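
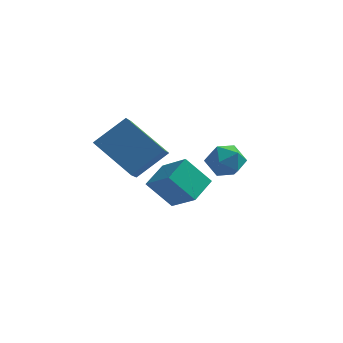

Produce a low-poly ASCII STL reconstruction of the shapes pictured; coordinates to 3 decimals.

solid 
facet normal -0.657 -0.076 0.750
outer loop
vertex 1.371 0.706 -1.132
vertex 0.252 1.449 -2.038
vertex 0.963 -0.489 -1.61
endloop
endfacet
facet normal 0.690 -0.459 0.559
outer loop
vertex 2.008 -0.369 -2.802
vertex 1.371 0.706 -1.132
vertex 0.963 -0.489 -1.61
endloop
endfacet
facet normal -0.657 -0.075 0.750
outer loop
vertex 0.963 -0.489 -1.61
vertex 0.252 1.449 -2.038
vertex -0.156 0.254 -2.515
endloop
endfacet
facet normal -0.302 -0.885 -0.354
outer loop
vertex -0.156 0.254 -2.515
vertex 2.008 -0.369 -2.802
vertex 0.963 -0.489 -1.61
endloop
endfacet
facet normal 0.302 0.885 0.354
outer loop
vertex 1.371 0.706 -1.132
vertex 1.297 1.569 -3.23
vertex 0.252 1.449 -2.038
endloop
endfacet
facet normal 0.691 -0.459 0.559
outer loop
vertex 2.416 0.826 -2.325
vertex 1.371 0.706 -1.132
vertex 2.008 -0.369 -2.802
endloop
endfacet
facet normal 0.302 0.885 0.354
outer loop
vertex 2.416 0.826 -2.325
vertex 1.297 1.569 -3.23
vertex 1.371 0.706 -1.132
endloop
endfacet
facet normal -0.690 0.459 -0.559
outer loop
vertex 0.252 1.449 -2.038
vertex 1.297 1.569 -3.23
vertex -0.156 0.254 -2.515
endloop
endfacet
facet normal -0.302 -0.885 -0.353
outer loop
vertex 0.889 0.374 -3.708
vertex 2.008 -0.369 -2.802
vertex -0.156 0.254 -2.515
endloop
endfacet
facet normal -0.691 0.459 -0.559
outer loop
vertex -0.156 0.254 -2.515
vertex 1.297 1.569 -3.23
vertex 0.889 0.374 -3.708
endloop
endfacet
facet normal 0.657 0.075 -0.750
outer loop
vertex 0.889 0.374 -3.708
vertex 2.416 0.826 -2.325
vertex 2.008 -0.369 -2.802
endloop
endfacet
facet normal 0.657 0.076 -0.750
outer loop
vertex 1.297 1.569 -3.23
vertex 2.416 0.826 -2.325
vertex 0.889 0.374 -3.708
endloop
endfacet
facet normal -0.349 0.531 0.772
outer loop
vertex 2.833 -0.903 0.363
vertex 3.101 -1.526 0.912
vertex 3.636 -0.87 0.703
endloop
endfacet
facet normal -0.142 0.960 0.241
outer loop
vertex 2.833 -0.903 0.363
vertex 3.636 -0.87 0.703
vertex 3.51 -0.677 -0.139
endloop
endfacet
facet normal -0.516 0.785 -0.342
outer loop
vertex 2.833 -0.903 0.363
vertex 3.51 -0.677 -0.139
vertex 2.897 -1.215 -0.45
endloop
endfacet
facet normal -0.953 0.249 -0.171
outer loop
vertex 2.833 -0.903 0.363
vertex 2.897 -1.215 -0.45
vertex 2.644 -1.739 0.2
endloop
endfacet
facet normal -0.850 0.091 0.518
outer loop
vertex 2.833 -0.903 0.363
vertex 2.644 -1.739 0.2
vertex 3.101 -1.526 0.912
endloop
endfacet
facet normal 0.548 0.830 0.108
outer loop
vertex 3.51 -0.677 -0.139
vertex 3.636 -0.87 0.703
vertex 4.196 -1.161 0.1
endloop
endfacet
facet normal 0.212 0.136 0.968
outer loop
vertex 3.636 -0.87 0.703
vertex 3.101 -1.526 0.912
vertex 3.943 -1.685 0.75
endloop
endfacet
facet normal -0.600 -0.575 0.557
outer loop
vertex 3.101 -1.526 0.912
vertex 2.644 -1.739 0.2
vertex 3.33 -2.223 0.439
endloop
endfacet
facet normal -0.766 -0.321 -0.557
outer loop
vertex 2.644 -1.739 0.2
vertex 2.897 -1.215 -0.45
vertex 3.204 -2.03 -0.403
endloop
endfacet
facet normal -0.057 0.548 -0.835
outer loop
vertex 2.897 -1.215 -0.45
vertex 3.51 -0.677 -0.139
vertex 3.739 -1.374 -0.612
endloop
endfacet
facet normal 0.953 -0.249 0.171
outer loop
vertex 4.007 -1.997 -0.063
vertex 4.196 -1.161 0.1
vertex 3.943 -1.685 0.75
endloop
endfacet
facet normal 0.516 -0.785 0.342
outer loop
vertex 4.007 -1.997 -0.063
vertex 3.943 -1.685 0.75
vertex 3.33 -2.223 0.439
endloop
endfacet
facet normal 0.142 -0.960 -0.241
outer loop
vertex 4.007 -1.997 -0.063
vertex 3.33 -2.223 0.439
vertex 3.204 -2.03 -0.403
endloop
endfacet
facet normal 0.349 -0.531 -0.772
outer loop
vertex 4.007 -1.997 -0.063
vertex 3.204 -2.03 -0.403
vertex 3.739 -1.374 -0.612
endloop
endfacet
facet normal 0.850 -0.091 -0.518
outer loop
vertex 4.007 -1.997 -0.063
vertex 3.739 -1.374 -0.612
vertex 4.196 -1.161 0.1
endloop
endfacet
facet normal 0.766 0.321 0.557
outer loop
vertex 3.943 -1.685 0.75
vertex 4.196 -1.161 0.1
vertex 3.636 -0.87 0.703
endloop
endfacet
facet normal 0.057 -0.548 0.835
outer loop
vertex 3.33 -2.223 0.439
vertex 3.943 -1.685 0.75
vertex 3.101 -1.526 0.912
endloop
endfacet
facet normal -0.548 -0.830 -0.108
outer loop
vertex 3.204 -2.03 -0.403
vertex 3.33 -2.223 0.439
vertex 2.644 -1.739 0.2
endloop
endfacet
facet normal -0.212 -0.136 -0.968
outer loop
vertex 3.739 -1.374 -0.612
vertex 3.204 -2.03 -0.403
vertex 2.897 -1.215 -0.45
endloop
endfacet
facet normal 0.600 0.575 -0.557
outer loop
vertex 4.196 -1.161 0.1
vertex 3.739 -1.374 -0.612
vertex 3.51 -0.677 -0.139
endloop
endfacet
facet normal -0.639 -0.453 -0.622
outer loop
vertex -1.188 -3.655 1.702
vertex -1.265 -2.586 1.002
vertex 0.446 -4.32 0.508
endloop
endfacet
facet normal 0.060 -0.835 0.547
outer loop
vertex 1.525 -3.554 1.558
vertex -1.188 -3.655 1.702
vertex 0.446 -4.32 0.508
endloop
endfacet
facet normal -0.639 -0.453 -0.622
outer loop
vertex 0.446 -4.32 0.508
vertex -1.265 -2.586 1.002
vertex 0.369 -3.251 -0.192
endloop
endfacet
facet normal 0.767 -0.312 -0.561
outer loop
vertex 0.369 -3.251 -0.192
vertex 1.525 -3.554 1.558
vertex 0.446 -4.32 0.508
endloop
endfacet
facet normal -0.767 0.312 0.561
outer loop
vertex -1.188 -3.655 1.702
vertex -0.186 -1.82 2.052
vertex -1.265 -2.586 1.002
endloop
endfacet
facet normal 0.060 -0.835 0.547
outer loop
vertex -0.109 -2.889 2.752
vertex -1.188 -3.655 1.702
vertex 1.525 -3.554 1.558
endloop
endfacet
facet normal -0.767 0.312 0.561
outer loop
vertex -0.109 -2.889 2.752
vertex -0.186 -1.82 2.052
vertex -1.188 -3.655 1.702
endloop
endfacet
facet normal -0.060 0.835 -0.547
outer loop
vertex -1.265 -2.586 1.002
vertex -0.186 -1.82 2.052
vertex 0.369 -3.251 -0.192
endloop
endfacet
facet normal 0.767 -0.312 -0.561
outer loop
vertex 1.448 -2.485 0.858
vertex 1.525 -3.554 1.558
vertex 0.369 -3.251 -0.192
endloop
endfacet
facet normal -0.060 0.835 -0.547
outer loop
vertex 0.369 -3.251 -0.192
vertex -0.186 -1.82 2.052
vertex 1.448 -2.485 0.858
endloop
endfacet
facet normal 0.639 0.453 0.622
outer loop
vertex 1.448 -2.485 0.858
vertex -0.109 -2.889 2.752
vertex 1.525 -3.554 1.558
endloop
endfacet
facet normal 0.639 0.453 0.622
outer loop
vertex -0.186 -1.82 2.052
vertex -0.109 -2.889 2.752
vertex 1.448 -2.485 0.858
endloop
endfacet

endsolid


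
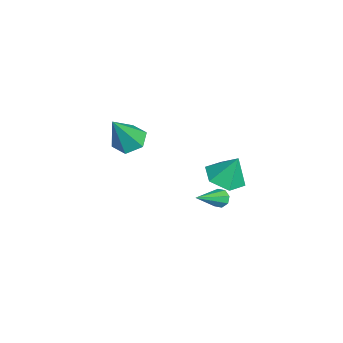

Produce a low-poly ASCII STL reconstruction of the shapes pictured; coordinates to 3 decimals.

solid 
facet normal -0.390 0.337 -0.857
outer loop
vertex -1.912 -1.963 -0.178
vertex -2.674 -1.803 0.232
vertex -2.054 -1.179 0.195
endloop
endfacet
facet normal 0.985 0.172 0.014
outer loop
vertex -1.912 -1.963 -0.178
vertex -2.054 -1.179 0.195
vertex -1.846 -2.517 2.048
endloop
endfacet
facet normal -0.390 0.337 -0.857
outer loop
vertex -2.054 -1.179 0.195
vertex -2.674 -1.803 0.232
vertex -2.815 -1.018 0.605
endloop
endfacet
facet normal 0.428 0.755 0.497
outer loop
vertex -2.054 -1.179 0.195
vertex -2.815 -1.018 0.605
vertex -1.846 -2.517 2.048
endloop
endfacet
facet normal -0.390 0.337 -0.857
outer loop
vertex -2.815 -1.018 0.605
vertex -2.674 -1.803 0.232
vertex -3.435 -1.642 0.642
endloop
endfacet
facet normal -0.426 0.469 0.774
outer loop
vertex -2.815 -1.018 0.605
vertex -3.435 -1.642 0.642
vertex -1.846 -2.517 2.048
endloop
endfacet
facet normal -0.390 0.337 -0.857
outer loop
vertex -3.435 -1.642 0.642
vertex -2.674 -1.803 0.232
vertex -3.294 -2.426 0.269
endloop
endfacet
facet normal -0.721 -0.399 0.566
outer loop
vertex -3.435 -1.642 0.642
vertex -3.294 -2.426 0.269
vertex -1.846 -2.517 2.048
endloop
endfacet
facet normal -0.390 0.337 -0.857
outer loop
vertex -3.294 -2.426 0.269
vertex -2.674 -1.803 0.232
vertex -2.532 -2.587 -0.141
endloop
endfacet
facet normal -0.163 -0.983 0.083
outer loop
vertex -3.294 -2.426 0.269
vertex -2.532 -2.587 -0.141
vertex -1.846 -2.517 2.048
endloop
endfacet
facet normal -0.390 0.337 -0.857
outer loop
vertex -2.532 -2.587 -0.141
vertex -2.674 -1.803 0.232
vertex -1.912 -1.963 -0.178
endloop
endfacet
facet normal 0.690 -0.697 -0.194
outer loop
vertex -2.532 -2.587 -0.141
vertex -1.912 -1.963 -0.178
vertex -1.846 -2.517 2.048
endloop
endfacet
facet normal -0.643 0.553 -0.529
outer loop
vertex 0.26 2.315 -2.16
vertex -0.1 2.232 -1.809
vertex 0.261 2.586 -1.878
endloop
endfacet
facet normal 0.895 0.320 -0.311
outer loop
vertex 0.26 2.315 -2.16
vertex 0.261 2.586 -1.878
vertex 1.16 1.148 -0.771
endloop
endfacet
facet normal -0.643 0.553 -0.530
outer loop
vertex 0.261 2.586 -1.878
vertex -0.1 2.232 -1.809
vertex 0.05 2.649 -1.556
endloop
endfacet
facet normal 0.678 0.665 0.314
outer loop
vertex 0.261 2.586 -1.878
vertex 0.05 2.649 -1.556
vertex 1.16 1.148 -0.771
endloop
endfacet
facet normal -0.643 0.553 -0.530
outer loop
vertex 0.05 2.649 -1.556
vertex -0.1 2.232 -1.809
vertex -0.249 2.468 -1.382
endloop
endfacet
facet normal 0.151 0.544 0.826
outer loop
vertex 0.05 2.649 -1.556
vertex -0.249 2.468 -1.382
vertex 1.16 1.148 -0.771
endloop
endfacet
facet normal -0.643 0.553 -0.530
outer loop
vertex -0.249 2.468 -1.382
vertex -0.1 2.232 -1.809
vertex -0.461 2.149 -1.458
endloop
endfacet
facet normal -0.375 0.029 0.927
outer loop
vertex -0.249 2.468 -1.382
vertex -0.461 2.149 -1.458
vertex 1.16 1.148 -0.771
endloop
endfacet
facet normal -0.643 0.553 -0.530
outer loop
vertex -0.461 2.149 -1.458
vertex -0.1 2.232 -1.809
vertex -0.461 1.879 -1.74
endloop
endfacet
facet normal -0.594 -0.581 0.556
outer loop
vertex -0.461 2.149 -1.458
vertex -0.461 1.879 -1.74
vertex 1.16 1.148 -0.771
endloop
endfacet
facet normal -0.643 0.554 -0.529
outer loop
vertex -0.461 1.879 -1.74
vertex -0.1 2.232 -1.809
vertex -0.25 1.816 -2.062
endloop
endfacet
facet normal -0.377 -0.924 -0.066
outer loop
vertex -0.461 1.879 -1.74
vertex -0.25 1.816 -2.062
vertex 1.16 1.148 -0.771
endloop
endfacet
facet normal -0.644 0.553 -0.528
outer loop
vertex -0.25 1.816 -2.062
vertex -0.1 2.232 -1.809
vertex 0.048 1.997 -2.236
endloop
endfacet
facet normal 0.149 -0.802 -0.578
outer loop
vertex -0.25 1.816 -2.062
vertex 0.048 1.997 -2.236
vertex 1.16 1.148 -0.771
endloop
endfacet
facet normal -0.643 0.555 -0.528
outer loop
vertex 0.048 1.997 -2.236
vertex -0.1 2.232 -1.809
vertex 0.26 2.315 -2.16
endloop
endfacet
facet normal 0.675 -0.288 -0.679
outer loop
vertex 0.048 1.997 -2.236
vertex 0.26 2.315 -2.16
vertex 1.16 1.148 -0.771
endloop
endfacet
facet normal -0.140 -0.375 -0.916
outer loop
vertex 3.857 2.508 1.85
vertex 2.931 2.355 2.054
vertex 3.207 3.191 1.67
endloop
endfacet
facet normal 0.694 0.702 0.161
outer loop
vertex 3.857 2.508 1.85
vertex 3.207 3.191 1.67
vertex 3.129 2.885 3.346
endloop
endfacet
facet normal -0.140 -0.375 -0.916
outer loop
vertex 3.207 3.191 1.67
vertex 2.931 2.355 2.054
vertex 2.281 3.039 1.874
endloop
endfacet
facet normal -0.122 0.977 0.173
outer loop
vertex 3.207 3.191 1.67
vertex 2.281 3.039 1.874
vertex 3.129 2.885 3.346
endloop
endfacet
facet normal -0.141 -0.375 -0.916
outer loop
vertex 2.281 3.039 1.874
vertex 2.931 2.355 2.054
vertex 2.006 2.203 2.258
endloop
endfacet
facet normal -0.745 0.465 0.478
outer loop
vertex 2.281 3.039 1.874
vertex 2.006 2.203 2.258
vertex 3.129 2.885 3.346
endloop
endfacet
facet normal -0.140 -0.375 -0.916
outer loop
vertex 2.006 2.203 2.258
vertex 2.931 2.355 2.054
vertex 2.655 1.52 2.438
endloop
endfacet
facet normal -0.551 -0.321 0.770
outer loop
vertex 2.006 2.203 2.258
vertex 2.655 1.52 2.438
vertex 3.129 2.885 3.346
endloop
endfacet
facet normal -0.140 -0.375 -0.916
outer loop
vertex 2.655 1.52 2.438
vertex 2.931 2.355 2.054
vertex 3.581 1.672 2.234
endloop
endfacet
facet normal 0.265 -0.596 0.758
outer loop
vertex 2.655 1.52 2.438
vertex 3.581 1.672 2.234
vertex 3.129 2.885 3.346
endloop
endfacet
facet normal -0.140 -0.375 -0.916
outer loop
vertex 3.581 1.672 2.234
vertex 2.931 2.355 2.054
vertex 3.857 2.508 1.85
endloop
endfacet
facet normal 0.887 -0.085 0.453
outer loop
vertex 3.581 1.672 2.234
vertex 3.857 2.508 1.85
vertex 3.129 2.885 3.346
endloop
endfacet

endsolid


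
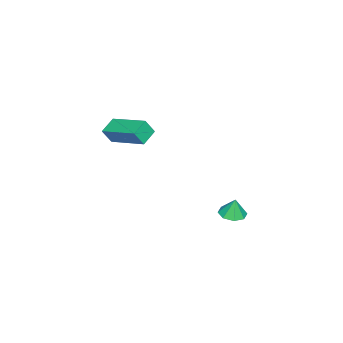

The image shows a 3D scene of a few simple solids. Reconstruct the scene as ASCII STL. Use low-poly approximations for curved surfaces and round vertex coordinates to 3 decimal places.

solid 
facet normal -0.009 -0.146 -0.989
outer loop
vertex -1.489 0.867 -3.823
vertex -2.195 1.055 -3.844
vertex -1.563 1.415 -3.903
endloop
endfacet
facet normal 0.836 0.188 0.515
outer loop
vertex -1.489 0.867 -3.823
vertex -1.563 1.415 -3.903
vertex -2.185 1.205 -2.816
endloop
endfacet
facet normal -0.010 -0.145 -0.989
outer loop
vertex -1.563 1.415 -3.903
vertex -2.195 1.055 -3.844
vertex -2.006 1.752 -3.948
endloop
endfacet
facet normal 0.516 0.737 0.437
outer loop
vertex -1.563 1.415 -3.903
vertex -2.006 1.752 -3.948
vertex -2.185 1.205 -2.816
endloop
endfacet
facet normal -0.008 -0.145 -0.989
outer loop
vertex -2.006 1.752 -3.948
vertex -2.195 1.055 -3.844
vertex -2.56 1.68 -3.933
endloop
endfacet
facet normal -0.106 0.902 0.419
outer loop
vertex -2.006 1.752 -3.948
vertex -2.56 1.68 -3.933
vertex -2.185 1.205 -2.816
endloop
endfacet
facet normal -0.008 -0.145 -0.989
outer loop
vertex -2.56 1.68 -3.933
vertex -2.195 1.055 -3.844
vertex -2.9 1.242 -3.866
endloop
endfacet
facet normal -0.661 0.585 0.471
outer loop
vertex -2.56 1.68 -3.933
vertex -2.9 1.242 -3.866
vertex -2.185 1.205 -2.816
endloop
endfacet
facet normal -0.008 -0.145 -0.989
outer loop
vertex -2.9 1.242 -3.866
vertex -2.195 1.055 -3.844
vertex -2.827 0.694 -3.786
endloop
endfacet
facet normal -0.827 -0.028 0.562
outer loop
vertex -2.9 1.242 -3.866
vertex -2.827 0.694 -3.786
vertex -2.185 1.205 -2.816
endloop
endfacet
facet normal -0.008 -0.145 -0.989
outer loop
vertex -2.827 0.694 -3.786
vertex -2.195 1.055 -3.844
vertex -2.383 0.357 -3.74
endloop
endfacet
facet normal -0.506 -0.579 0.640
outer loop
vertex -2.827 0.694 -3.786
vertex -2.383 0.357 -3.74
vertex -2.185 1.205 -2.816
endloop
endfacet
facet normal -0.010 -0.145 -0.989
outer loop
vertex -2.383 0.357 -3.74
vertex -2.195 1.055 -3.844
vertex -1.829 0.429 -3.756
endloop
endfacet
facet normal 0.116 -0.744 0.658
outer loop
vertex -2.383 0.357 -3.74
vertex -1.829 0.429 -3.756
vertex -2.185 1.205 -2.816
endloop
endfacet
facet normal -0.009 -0.144 -0.989
outer loop
vertex -1.829 0.429 -3.756
vertex -2.195 1.055 -3.844
vertex -1.489 0.867 -3.823
endloop
endfacet
facet normal 0.670 -0.427 0.607
outer loop
vertex -1.829 0.429 -3.756
vertex -1.489 0.867 -3.823
vertex -2.185 1.205 -2.816
endloop
endfacet
facet normal -0.920 0.108 0.376
outer loop
vertex 0.897 -3.795 3.342
vertex 1.411 -1.825 4.033
vertex 0.618 -3.448 2.56
endloop
endfacet
facet normal -0.239 -0.916 -0.321
outer loop
vertex 1.529 -3.555 2.187
vertex 0.897 -3.795 3.342
vertex 0.618 -3.448 2.56
endloop
endfacet
facet normal -0.920 0.108 0.376
outer loop
vertex 0.618 -3.448 2.56
vertex 1.411 -1.825 4.033
vertex 1.132 -1.478 3.251
endloop
endfacet
facet normal -0.310 0.386 -0.869
outer loop
vertex 1.132 -1.478 3.251
vertex 1.529 -3.555 2.187
vertex 0.618 -3.448 2.56
endloop
endfacet
facet normal 0.310 -0.386 0.869
outer loop
vertex 0.897 -3.795 3.342
vertex 2.322 -1.932 3.66
vertex 1.411 -1.825 4.033
endloop
endfacet
facet normal -0.239 -0.916 -0.321
outer loop
vertex 1.808 -3.902 2.969
vertex 0.897 -3.795 3.342
vertex 1.529 -3.555 2.187
endloop
endfacet
facet normal 0.310 -0.386 0.869
outer loop
vertex 1.808 -3.902 2.969
vertex 2.322 -1.932 3.66
vertex 0.897 -3.795 3.342
endloop
endfacet
facet normal 0.239 0.916 0.321
outer loop
vertex 1.411 -1.825 4.033
vertex 2.322 -1.932 3.66
vertex 1.132 -1.478 3.251
endloop
endfacet
facet normal -0.310 0.386 -0.869
outer loop
vertex 2.043 -1.585 2.878
vertex 1.529 -3.555 2.187
vertex 1.132 -1.478 3.251
endloop
endfacet
facet normal 0.239 0.916 0.321
outer loop
vertex 1.132 -1.478 3.251
vertex 2.322 -1.932 3.66
vertex 2.043 -1.585 2.878
endloop
endfacet
facet normal 0.920 -0.108 -0.376
outer loop
vertex 2.043 -1.585 2.878
vertex 1.808 -3.902 2.969
vertex 1.529 -3.555 2.187
endloop
endfacet
facet normal 0.920 -0.108 -0.376
outer loop
vertex 2.322 -1.932 3.66
vertex 1.808 -3.902 2.969
vertex 2.043 -1.585 2.878
endloop
endfacet

endsolid


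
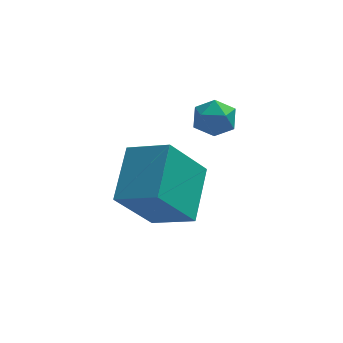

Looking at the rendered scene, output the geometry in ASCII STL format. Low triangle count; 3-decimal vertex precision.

solid 
facet normal -0.845 0.370 -0.387
outer loop
vertex -1.823 -3.104 2.524
vertex -1.539 -1.574 3.367
vertex -0.873 -2.47 1.055
endloop
endfacet
facet normal -0.161 -0.864 -0.477
outer loop
vertex 0.259 -2.966 1.573
vertex -1.823 -3.104 2.524
vertex -0.873 -2.47 1.055
endloop
endfacet
facet normal -0.845 0.370 -0.387
outer loop
vertex -0.873 -2.47 1.055
vertex -1.539 -1.574 3.367
vertex -0.589 -0.94 1.898
endloop
endfacet
facet normal 0.510 0.340 -0.790
outer loop
vertex -0.589 -0.94 1.898
vertex 0.259 -2.966 1.573
vertex -0.873 -2.47 1.055
endloop
endfacet
facet normal -0.510 -0.340 0.790
outer loop
vertex -1.823 -3.104 2.524
vertex -0.407 -2.07 3.885
vertex -1.539 -1.574 3.367
endloop
endfacet
facet normal -0.161 -0.864 -0.477
outer loop
vertex -0.691 -3.6 3.042
vertex -1.823 -3.104 2.524
vertex 0.259 -2.966 1.573
endloop
endfacet
facet normal -0.510 -0.340 0.790
outer loop
vertex -0.691 -3.6 3.042
vertex -0.407 -2.07 3.885
vertex -1.823 -3.104 2.524
endloop
endfacet
facet normal 0.161 0.864 0.477
outer loop
vertex -1.539 -1.574 3.367
vertex -0.407 -2.07 3.885
vertex -0.589 -0.94 1.898
endloop
endfacet
facet normal 0.510 0.340 -0.790
outer loop
vertex 0.543 -1.436 2.416
vertex 0.259 -2.966 1.573
vertex -0.589 -0.94 1.898
endloop
endfacet
facet normal 0.161 0.864 0.477
outer loop
vertex -0.589 -0.94 1.898
vertex -0.407 -2.07 3.885
vertex 0.543 -1.436 2.416
endloop
endfacet
facet normal 0.845 -0.370 0.387
outer loop
vertex 0.543 -1.436 2.416
vertex -0.691 -3.6 3.042
vertex 0.259 -2.966 1.573
endloop
endfacet
facet normal 0.845 -0.370 0.387
outer loop
vertex -0.407 -2.07 3.885
vertex -0.691 -3.6 3.042
vertex 0.543 -1.436 2.416
endloop
endfacet
facet normal -0.905 0.327 -0.271
outer loop
vertex 0.443 0.574 2.863
vertex 0.18 -0.025 3.019
vertex 0.215 0.459 3.485
endloop
endfacet
facet normal -0.505 0.863 -0.026
outer loop
vertex 0.443 0.574 2.863
vertex 0.215 0.459 3.485
vertex 0.792 0.794 3.394
endloop
endfacet
facet normal 0.084 0.900 -0.428
outer loop
vertex 0.443 0.574 2.863
vertex 0.792 0.794 3.394
vertex 1.113 0.516 2.872
endloop
endfacet
facet normal 0.046 0.388 -0.921
outer loop
vertex 0.443 0.574 2.863
vertex 1.113 0.516 2.872
vertex 0.735 0.01 2.64
endloop
endfacet
facet normal -0.565 0.033 -0.824
outer loop
vertex 0.443 0.574 2.863
vertex 0.735 0.01 2.64
vertex 0.18 -0.025 3.019
endloop
endfacet
facet normal -0.307 0.703 0.642
outer loop
vertex 0.792 0.794 3.394
vertex 0.215 0.459 3.485
vertex 0.745 0.33 3.88
endloop
endfacet
facet normal -0.955 -0.166 0.244
outer loop
vertex 0.215 0.459 3.485
vertex 0.18 -0.025 3.019
vertex 0.367 -0.176 3.648
endloop
endfacet
facet normal -0.405 -0.642 -0.652
outer loop
vertex 0.18 -0.025 3.019
vertex 0.735 0.01 2.64
vertex 0.688 -0.454 3.126
endloop
endfacet
facet normal 0.586 -0.067 -0.808
outer loop
vertex 0.735 0.01 2.64
vertex 1.113 0.516 2.872
vertex 1.265 -0.119 3.035
endloop
endfacet
facet normal 0.646 0.763 -0.009
outer loop
vertex 1.113 0.516 2.872
vertex 0.792 0.794 3.394
vertex 1.3 0.365 3.501
endloop
endfacet
facet normal -0.046 -0.388 0.921
outer loop
vertex 1.037 -0.234 3.657
vertex 0.745 0.33 3.88
vertex 0.367 -0.176 3.648
endloop
endfacet
facet normal -0.084 -0.900 0.428
outer loop
vertex 1.037 -0.234 3.657
vertex 0.367 -0.176 3.648
vertex 0.688 -0.454 3.126
endloop
endfacet
facet normal 0.505 -0.863 0.026
outer loop
vertex 1.037 -0.234 3.657
vertex 0.688 -0.454 3.126
vertex 1.265 -0.119 3.035
endloop
endfacet
facet normal 0.905 -0.327 0.271
outer loop
vertex 1.037 -0.234 3.657
vertex 1.265 -0.119 3.035
vertex 1.3 0.365 3.501
endloop
endfacet
facet normal 0.565 -0.033 0.824
outer loop
vertex 1.037 -0.234 3.657
vertex 1.3 0.365 3.501
vertex 0.745 0.33 3.88
endloop
endfacet
facet normal -0.586 0.067 0.808
outer loop
vertex 0.367 -0.176 3.648
vertex 0.745 0.33 3.88
vertex 0.215 0.459 3.485
endloop
endfacet
facet normal -0.646 -0.763 0.009
outer loop
vertex 0.688 -0.454 3.126
vertex 0.367 -0.176 3.648
vertex 0.18 -0.025 3.019
endloop
endfacet
facet normal 0.307 -0.703 -0.642
outer loop
vertex 1.265 -0.119 3.035
vertex 0.688 -0.454 3.126
vertex 0.735 0.01 2.64
endloop
endfacet
facet normal 0.955 0.166 -0.244
outer loop
vertex 1.3 0.365 3.501
vertex 1.265 -0.119 3.035
vertex 1.113 0.516 2.872
endloop
endfacet
facet normal 0.405 0.642 0.652
outer loop
vertex 0.745 0.33 3.88
vertex 1.3 0.365 3.501
vertex 0.792 0.794 3.394
endloop
endfacet

endsolid


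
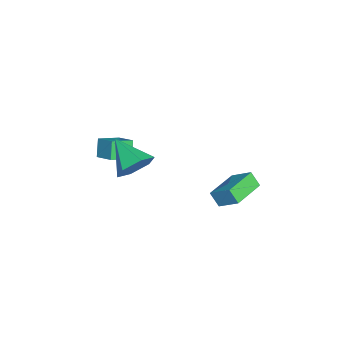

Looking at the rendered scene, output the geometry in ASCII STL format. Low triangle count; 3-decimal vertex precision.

solid 
facet normal -0.533 0.003 0.846
outer loop
vertex -2.873 -3.927 1.18
vertex -3.533 -3.042 0.761
vertex -3.571 -4.655 0.742
endloop
endfacet
facet normal 0.559 -0.749 0.355
outer loop
vertex -3.027 -4.658 -0.121
vertex -2.873 -3.927 1.18
vertex -3.571 -4.655 0.742
endloop
endfacet
facet normal -0.533 0.003 0.846
outer loop
vertex -3.571 -4.655 0.742
vertex -3.533 -3.042 0.761
vertex -4.231 -3.771 0.323
endloop
endfacet
facet normal -0.635 -0.662 -0.398
outer loop
vertex -4.231 -3.771 0.323
vertex -3.027 -4.658 -0.121
vertex -3.571 -4.655 0.742
endloop
endfacet
facet normal 0.635 0.662 0.398
outer loop
vertex -2.873 -3.927 1.18
vertex -2.989 -3.045 -0.102
vertex -3.533 -3.042 0.761
endloop
endfacet
facet normal 0.560 -0.749 0.355
outer loop
vertex -2.329 -3.929 0.317
vertex -2.873 -3.927 1.18
vertex -3.027 -4.658 -0.121
endloop
endfacet
facet normal 0.634 0.662 0.398
outer loop
vertex -2.329 -3.929 0.317
vertex -2.989 -3.045 -0.102
vertex -2.873 -3.927 1.18
endloop
endfacet
facet normal -0.559 0.749 -0.355
outer loop
vertex -3.533 -3.042 0.761
vertex -2.989 -3.045 -0.102
vertex -4.231 -3.771 0.323
endloop
endfacet
facet normal -0.635 -0.662 -0.399
outer loop
vertex -3.687 -3.773 -0.54
vertex -3.027 -4.658 -0.121
vertex -4.231 -3.771 0.323
endloop
endfacet
facet normal -0.559 0.749 -0.354
outer loop
vertex -4.231 -3.771 0.323
vertex -2.989 -3.045 -0.102
vertex -3.687 -3.773 -0.54
endloop
endfacet
facet normal 0.533 -0.003 -0.846
outer loop
vertex -3.687 -3.773 -0.54
vertex -2.329 -3.929 0.317
vertex -3.027 -4.658 -0.121
endloop
endfacet
facet normal 0.533 -0.003 -0.846
outer loop
vertex -2.989 -3.045 -0.102
vertex -2.329 -3.929 0.317
vertex -3.687 -3.773 -0.54
endloop
endfacet
facet normal -0.302 -0.505 0.809
outer loop
vertex -1.022 1.523 -0.285
vertex -2.574 2.416 -0.307
vertex -1.522 0.635 -1.026
endloop
endfacet
facet normal 0.867 -0.498 0.012
outer loop
vertex -1.266 1.064 -1.713
vertex -1.022 1.523 -0.285
vertex -1.522 0.635 -1.026
endloop
endfacet
facet normal -0.302 -0.505 0.809
outer loop
vertex -1.522 0.635 -1.026
vertex -2.574 2.416 -0.307
vertex -3.074 1.528 -1.048
endloop
endfacet
facet normal -0.397 -0.705 -0.588
outer loop
vertex -3.074 1.528 -1.048
vertex -1.266 1.064 -1.713
vertex -1.522 0.635 -1.026
endloop
endfacet
facet normal 0.397 0.705 0.588
outer loop
vertex -1.022 1.523 -0.285
vertex -2.318 2.845 -0.994
vertex -2.574 2.416 -0.307
endloop
endfacet
facet normal 0.867 -0.498 0.012
outer loop
vertex -0.766 1.952 -0.972
vertex -1.022 1.523 -0.285
vertex -1.266 1.064 -1.713
endloop
endfacet
facet normal 0.397 0.705 0.588
outer loop
vertex -0.766 1.952 -0.972
vertex -2.318 2.845 -0.994
vertex -1.022 1.523 -0.285
endloop
endfacet
facet normal -0.867 0.498 -0.012
outer loop
vertex -2.574 2.416 -0.307
vertex -2.318 2.845 -0.994
vertex -3.074 1.528 -1.048
endloop
endfacet
facet normal -0.397 -0.705 -0.588
outer loop
vertex -2.818 1.957 -1.735
vertex -1.266 1.064 -1.713
vertex -3.074 1.528 -1.048
endloop
endfacet
facet normal -0.867 0.498 -0.012
outer loop
vertex -3.074 1.528 -1.048
vertex -2.318 2.845 -0.994
vertex -2.818 1.957 -1.735
endloop
endfacet
facet normal 0.302 0.505 -0.809
outer loop
vertex -2.818 1.957 -1.735
vertex -0.766 1.952 -0.972
vertex -1.266 1.064 -1.713
endloop
endfacet
facet normal 0.302 0.505 -0.809
outer loop
vertex -2.318 2.845 -0.994
vertex -0.766 1.952 -0.972
vertex -2.818 1.957 -1.735
endloop
endfacet
facet normal 0.643 0.574 -0.506
outer loop
vertex 0.881 -3.002 2.401
vertex 0.139 -2.503 2.024
vertex 0.541 -2.217 2.859
endloop
endfacet
facet normal 0.345 -0.357 0.868
outer loop
vertex 0.881 -3.002 2.401
vertex 0.541 -2.217 2.859
vertex -1.019 -3.537 2.936
endloop
endfacet
facet normal 0.643 0.575 -0.506
outer loop
vertex 0.541 -2.217 2.859
vertex 0.139 -2.503 2.024
vertex -0.2 -1.719 2.483
endloop
endfacet
facet normal -0.238 0.334 0.912
outer loop
vertex 0.541 -2.217 2.859
vertex -0.2 -1.719 2.483
vertex -1.019 -3.537 2.936
endloop
endfacet
facet normal 0.643 0.574 -0.506
outer loop
vertex -0.2 -1.719 2.483
vertex 0.139 -2.503 2.024
vertex -0.603 -2.004 1.647
endloop
endfacet
facet normal -0.855 0.450 0.259
outer loop
vertex -0.2 -1.719 2.483
vertex -0.603 -2.004 1.647
vertex -1.019 -3.537 2.936
endloop
endfacet
facet normal 0.643 0.574 -0.506
outer loop
vertex -0.603 -2.004 1.647
vertex 0.139 -2.503 2.024
vertex -0.263 -2.789 1.189
endloop
endfacet
facet normal -0.889 -0.128 -0.440
outer loop
vertex -0.603 -2.004 1.647
vertex -0.263 -2.789 1.189
vertex -1.019 -3.537 2.936
endloop
endfacet
facet normal 0.643 0.574 -0.506
outer loop
vertex -0.263 -2.789 1.189
vertex 0.139 -2.503 2.024
vertex 0.479 -3.288 1.566
endloop
endfacet
facet normal -0.306 -0.820 -0.484
outer loop
vertex -0.263 -2.789 1.189
vertex 0.479 -3.288 1.566
vertex -1.019 -3.537 2.936
endloop
endfacet
facet normal 0.643 0.574 -0.506
outer loop
vertex 0.479 -3.288 1.566
vertex 0.139 -2.503 2.024
vertex 0.881 -3.002 2.401
endloop
endfacet
facet normal 0.311 -0.935 0.170
outer loop
vertex 0.479 -3.288 1.566
vertex 0.881 -3.002 2.401
vertex -1.019 -3.537 2.936
endloop
endfacet

endsolid


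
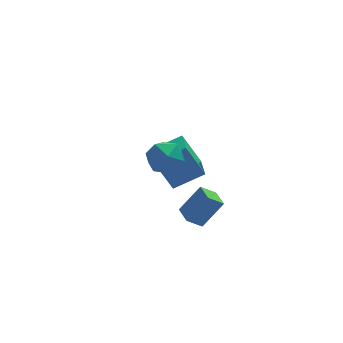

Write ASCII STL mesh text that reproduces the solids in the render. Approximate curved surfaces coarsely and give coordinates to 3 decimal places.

solid 
facet normal -0.450 0.732 0.511
outer loop
vertex -0.922 -1.412 3.827
vertex -0.575 -1.867 4.784
vertex 0.059 -1.113 4.263
endloop
endfacet
facet normal -0.237 0.963 -0.128
outer loop
vertex -0.922 -1.412 3.827
vertex 0.059 -1.113 4.263
vertex -0.035 -1.282 3.165
endloop
endfacet
facet normal -0.548 0.556 -0.625
outer loop
vertex -0.922 -1.412 3.827
vertex -0.035 -1.282 3.165
vertex -0.727 -2.141 3.008
endloop
endfacet
facet normal -0.954 0.073 -0.292
outer loop
vertex -0.922 -1.412 3.827
vertex -0.727 -2.141 3.008
vertex -1.061 -2.503 4.008
endloop
endfacet
facet normal -0.894 0.182 0.410
outer loop
vertex -0.922 -1.412 3.827
vertex -1.061 -2.503 4.008
vertex -0.575 -1.867 4.784
endloop
endfacet
facet normal 0.468 0.866 -0.173
outer loop
vertex -0.035 -1.282 3.165
vertex 0.059 -1.113 4.263
vertex 0.861 -1.657 3.712
endloop
endfacet
facet normal 0.124 0.491 0.862
outer loop
vertex 0.059 -1.113 4.263
vertex -0.575 -1.867 4.784
vertex 0.527 -2.019 4.712
endloop
endfacet
facet normal -0.594 -0.399 0.699
outer loop
vertex -0.575 -1.867 4.784
vertex -1.061 -2.503 4.008
vertex -0.165 -2.878 4.555
endloop
endfacet
facet normal -0.691 -0.574 -0.439
outer loop
vertex -1.061 -2.503 4.008
vertex -0.727 -2.141 3.008
vertex -0.259 -3.047 3.457
endloop
endfacet
facet normal -0.035 0.207 -0.978
outer loop
vertex -0.727 -2.141 3.008
vertex -0.035 -1.282 3.165
vertex 0.375 -2.293 2.936
endloop
endfacet
facet normal 0.954 -0.073 0.292
outer loop
vertex 0.722 -2.748 3.893
vertex 0.861 -1.657 3.712
vertex 0.527 -2.019 4.712
endloop
endfacet
facet normal 0.548 -0.556 0.625
outer loop
vertex 0.722 -2.748 3.893
vertex 0.527 -2.019 4.712
vertex -0.165 -2.878 4.555
endloop
endfacet
facet normal 0.237 -0.963 0.128
outer loop
vertex 0.722 -2.748 3.893
vertex -0.165 -2.878 4.555
vertex -0.259 -3.047 3.457
endloop
endfacet
facet normal 0.450 -0.732 -0.511
outer loop
vertex 0.722 -2.748 3.893
vertex -0.259 -3.047 3.457
vertex 0.375 -2.293 2.936
endloop
endfacet
facet normal 0.894 -0.182 -0.410
outer loop
vertex 0.722 -2.748 3.893
vertex 0.375 -2.293 2.936
vertex 0.861 -1.657 3.712
endloop
endfacet
facet normal 0.691 0.574 0.439
outer loop
vertex 0.527 -2.019 4.712
vertex 0.861 -1.657 3.712
vertex 0.059 -1.113 4.263
endloop
endfacet
facet normal 0.035 -0.207 0.978
outer loop
vertex -0.165 -2.878 4.555
vertex 0.527 -2.019 4.712
vertex -0.575 -1.867 4.784
endloop
endfacet
facet normal -0.468 -0.866 0.173
outer loop
vertex -0.259 -3.047 3.457
vertex -0.165 -2.878 4.555
vertex -1.061 -2.503 4.008
endloop
endfacet
facet normal -0.124 -0.491 -0.862
outer loop
vertex 0.375 -2.293 2.936
vertex -0.259 -3.047 3.457
vertex -0.727 -2.141 3.008
endloop
endfacet
facet normal 0.594 0.399 -0.699
outer loop
vertex 0.861 -1.657 3.712
vertex 0.375 -2.293 2.936
vertex -0.035 -1.282 3.165
endloop
endfacet
facet normal -0.780 -0.030 0.625
outer loop
vertex 2.741 0.092 -1.617
vertex 2.661 1.288 -1.66
vertex 1.553 -0.041 -3.106
endloop
endfacet
facet normal 0.067 -0.997 0.036
outer loop
vertex 2.419 -0.008 -3.8
vertex 2.741 0.092 -1.617
vertex 1.553 -0.041 -3.106
endloop
endfacet
facet normal -0.780 -0.029 0.625
outer loop
vertex 1.553 -0.041 -3.106
vertex 2.661 1.288 -1.66
vertex 1.473 1.155 -3.15
endloop
endfacet
facet normal -0.622 -0.070 -0.780
outer loop
vertex 1.473 1.155 -3.15
vertex 2.419 -0.008 -3.8
vertex 1.553 -0.041 -3.106
endloop
endfacet
facet normal 0.622 0.070 0.780
outer loop
vertex 2.741 0.092 -1.617
vertex 3.527 1.321 -2.354
vertex 2.661 1.288 -1.66
endloop
endfacet
facet normal 0.067 -0.997 0.036
outer loop
vertex 3.607 0.125 -2.31
vertex 2.741 0.092 -1.617
vertex 2.419 -0.008 -3.8
endloop
endfacet
facet normal 0.622 0.070 0.780
outer loop
vertex 3.607 0.125 -2.31
vertex 3.527 1.321 -2.354
vertex 2.741 0.092 -1.617
endloop
endfacet
facet normal -0.067 0.997 -0.036
outer loop
vertex 2.661 1.288 -1.66
vertex 3.527 1.321 -2.354
vertex 1.473 1.155 -3.15
endloop
endfacet
facet normal -0.622 -0.070 -0.780
outer loop
vertex 2.339 1.188 -3.843
vertex 2.419 -0.008 -3.8
vertex 1.473 1.155 -3.15
endloop
endfacet
facet normal -0.067 0.997 -0.036
outer loop
vertex 1.473 1.155 -3.15
vertex 3.527 1.321 -2.354
vertex 2.339 1.188 -3.843
endloop
endfacet
facet normal 0.780 0.030 -0.625
outer loop
vertex 2.339 1.188 -3.843
vertex 3.607 0.125 -2.31
vertex 2.419 -0.008 -3.8
endloop
endfacet
facet normal 0.780 0.029 -0.625
outer loop
vertex 3.527 1.321 -2.354
vertex 3.607 0.125 -2.31
vertex 2.339 1.188 -3.843
endloop
endfacet
facet normal -0.415 0.308 0.856
outer loop
vertex 0.605 3.026 -0.604
vertex 2.343 2.977 0.256
vertex 0.942 5.052 -1.169
endloop
endfacet
facet normal -0.896 0.025 -0.443
outer loop
vertex 1.817 4.403 -2.976
vertex 0.605 3.026 -0.604
vertex 0.942 5.052 -1.169
endloop
endfacet
facet normal -0.415 0.308 0.856
outer loop
vertex 0.942 5.052 -1.169
vertex 2.343 2.977 0.256
vertex 2.68 5.003 -0.309
endloop
endfacet
facet normal 0.158 0.951 -0.265
outer loop
vertex 2.68 5.003 -0.309
vertex 1.817 4.403 -2.976
vertex 0.942 5.052 -1.169
endloop
endfacet
facet normal -0.158 -0.951 0.265
outer loop
vertex 0.605 3.026 -0.604
vertex 3.218 2.328 -1.551
vertex 2.343 2.977 0.256
endloop
endfacet
facet normal -0.896 0.025 -0.443
outer loop
vertex 1.48 2.377 -2.411
vertex 0.605 3.026 -0.604
vertex 1.817 4.403 -2.976
endloop
endfacet
facet normal -0.158 -0.951 0.265
outer loop
vertex 1.48 2.377 -2.411
vertex 3.218 2.328 -1.551
vertex 0.605 3.026 -0.604
endloop
endfacet
facet normal 0.896 -0.025 0.443
outer loop
vertex 2.343 2.977 0.256
vertex 3.218 2.328 -1.551
vertex 2.68 5.003 -0.309
endloop
endfacet
facet normal 0.158 0.951 -0.265
outer loop
vertex 3.555 4.354 -2.116
vertex 1.817 4.403 -2.976
vertex 2.68 5.003 -0.309
endloop
endfacet
facet normal 0.896 -0.025 0.443
outer loop
vertex 2.68 5.003 -0.309
vertex 3.218 2.328 -1.551
vertex 3.555 4.354 -2.116
endloop
endfacet
facet normal 0.415 -0.308 -0.856
outer loop
vertex 3.555 4.354 -2.116
vertex 1.48 2.377 -2.411
vertex 1.817 4.403 -2.976
endloop
endfacet
facet normal 0.415 -0.308 -0.856
outer loop
vertex 3.218 2.328 -1.551
vertex 1.48 2.377 -2.411
vertex 3.555 4.354 -2.116
endloop
endfacet

endsolid


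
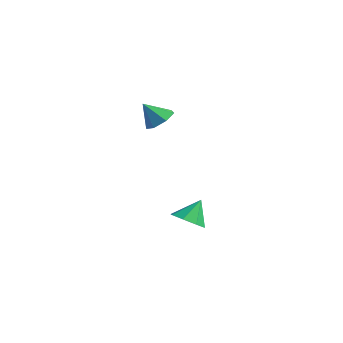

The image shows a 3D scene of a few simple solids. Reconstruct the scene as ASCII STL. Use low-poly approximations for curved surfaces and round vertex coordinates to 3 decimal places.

solid 
facet normal 0.007 -0.584 -0.812
outer loop
vertex -1.686 0.143 -2.688
vertex -2.154 0.831 -3.187
vertex -1.223 0.616 -3.024
endloop
endfacet
facet normal 0.664 -0.126 0.738
outer loop
vertex -1.686 0.143 -2.688
vertex -1.223 0.616 -3.024
vertex -2.166 1.689 -1.993
endloop
endfacet
facet normal 0.007 -0.583 -0.812
outer loop
vertex -1.223 0.616 -3.024
vertex -2.154 0.831 -3.187
vertex -1.305 1.215 -3.455
endloop
endfacet
facet normal 0.845 0.384 0.373
outer loop
vertex -1.223 0.616 -3.024
vertex -1.305 1.215 -3.455
vertex -2.166 1.689 -1.993
endloop
endfacet
facet normal 0.007 -0.583 -0.812
outer loop
vertex -1.305 1.215 -3.455
vertex -2.154 0.831 -3.187
vertex -1.885 1.589 -3.729
endloop
endfacet
facet normal 0.529 0.848 0.037
outer loop
vertex -1.305 1.215 -3.455
vertex -1.885 1.589 -3.729
vertex -2.166 1.689 -1.993
endloop
endfacet
facet normal 0.008 -0.584 -0.812
outer loop
vertex -1.885 1.589 -3.729
vertex -2.154 0.831 -3.187
vertex -2.623 1.519 -3.686
endloop
endfacet
facet normal -0.098 0.992 -0.073
outer loop
vertex -1.885 1.589 -3.729
vertex -2.623 1.519 -3.686
vertex -2.166 1.689 -1.993
endloop
endfacet
facet normal 0.007 -0.584 -0.812
outer loop
vertex -2.623 1.519 -3.686
vertex -2.154 0.831 -3.187
vertex -3.086 1.046 -3.35
endloop
endfacet
facet normal -0.671 0.733 0.108
outer loop
vertex -2.623 1.519 -3.686
vertex -3.086 1.046 -3.35
vertex -2.166 1.689 -1.993
endloop
endfacet
facet normal 0.007 -0.583 -0.812
outer loop
vertex -3.086 1.046 -3.35
vertex -2.154 0.831 -3.187
vertex -3.004 0.447 -2.919
endloop
endfacet
facet normal -0.853 0.223 0.472
outer loop
vertex -3.086 1.046 -3.35
vertex -3.004 0.447 -2.919
vertex -2.166 1.689 -1.993
endloop
endfacet
facet normal 0.007 -0.583 -0.812
outer loop
vertex -3.004 0.447 -2.919
vertex -2.154 0.831 -3.187
vertex -2.424 0.073 -2.645
endloop
endfacet
facet normal -0.537 -0.240 0.809
outer loop
vertex -3.004 0.447 -2.919
vertex -2.424 0.073 -2.645
vertex -2.166 1.689 -1.993
endloop
endfacet
facet normal 0.008 -0.584 -0.812
outer loop
vertex -2.424 0.073 -2.645
vertex -2.154 0.831 -3.187
vertex -1.686 0.143 -2.688
endloop
endfacet
facet normal 0.090 -0.385 0.919
outer loop
vertex -2.424 0.073 -2.645
vertex -1.686 0.143 -2.688
vertex -2.166 1.689 -1.993
endloop
endfacet
facet normal 0.399 0.476 -0.784
outer loop
vertex -3.204 -0.422 3.117
vertex -3.629 0.313 3.347
vertex -2.827 0.043 3.591
endloop
endfacet
facet normal 0.466 -0.788 0.402
outer loop
vertex -3.204 -0.422 3.117
vertex -2.827 0.043 3.591
vertex -4.171 -0.333 4.413
endloop
endfacet
facet normal 0.399 0.475 -0.784
outer loop
vertex -2.827 0.043 3.591
vertex -3.629 0.313 3.347
vertex -3.054 0.712 3.881
endloop
endfacet
facet normal 0.548 -0.169 0.819
outer loop
vertex -2.827 0.043 3.591
vertex -3.054 0.712 3.881
vertex -4.171 -0.333 4.413
endloop
endfacet
facet normal 0.399 0.475 -0.784
outer loop
vertex -3.054 0.712 3.881
vertex -3.629 0.313 3.347
vertex -3.714 1.081 3.769
endloop
endfacet
facet normal 0.066 0.396 0.916
outer loop
vertex -3.054 0.712 3.881
vertex -3.714 1.081 3.769
vertex -4.171 -0.333 4.413
endloop
endfacet
facet normal 0.399 0.475 -0.784
outer loop
vertex -3.714 1.081 3.769
vertex -3.629 0.313 3.347
vertex -4.309 0.871 3.339
endloop
endfacet
facet normal -0.619 0.482 0.620
outer loop
vertex -3.714 1.081 3.769
vertex -4.309 0.871 3.339
vertex -4.171 -0.333 4.413
endloop
endfacet
facet normal 0.399 0.476 -0.784
outer loop
vertex -4.309 0.871 3.339
vertex -3.629 0.313 3.347
vertex -4.392 0.242 2.915
endloop
endfacet
facet normal -0.988 0.026 0.155
outer loop
vertex -4.309 0.871 3.339
vertex -4.392 0.242 2.915
vertex -4.171 -0.333 4.413
endloop
endfacet
facet normal 0.399 0.476 -0.784
outer loop
vertex -4.392 0.242 2.915
vertex -3.629 0.313 3.347
vertex -3.9 -0.334 2.816
endloop
endfacet
facet normal -0.765 -0.631 -0.129
outer loop
vertex -4.392 0.242 2.915
vertex -3.9 -0.334 2.816
vertex -4.171 -0.333 4.413
endloop
endfacet
facet normal 0.399 0.476 -0.784
outer loop
vertex -3.9 -0.334 2.816
vertex -3.629 0.313 3.347
vertex -3.204 -0.422 3.117
endloop
endfacet
facet normal -0.117 -0.993 -0.019
outer loop
vertex -3.9 -0.334 2.816
vertex -3.204 -0.422 3.117
vertex -4.171 -0.333 4.413
endloop
endfacet

endsolid


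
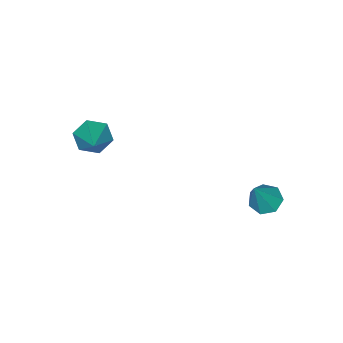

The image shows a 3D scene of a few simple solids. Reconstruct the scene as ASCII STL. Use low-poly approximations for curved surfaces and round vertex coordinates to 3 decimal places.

solid 
facet normal -0.610 -0.582 -0.537
outer loop
vertex 1.378 -3.668 2.547
vertex 0.718 -3.464 3.075
vertex 0.877 -2.98 2.37
endloop
endfacet
facet normal 0.716 0.368 -0.593
outer loop
vertex 1.378 -3.668 2.547
vertex 0.877 -2.98 2.37
vertex 2.022 -2.216 4.225
endloop
endfacet
facet normal -0.609 -0.583 -0.538
outer loop
vertex 0.877 -2.98 2.37
vertex 0.718 -3.464 3.075
vertex 0.216 -2.776 2.898
endloop
endfacet
facet normal -0.013 0.927 -0.374
outer loop
vertex 0.877 -2.98 2.37
vertex 0.216 -2.776 2.898
vertex 2.022 -2.216 4.225
endloop
endfacet
facet normal -0.609 -0.583 -0.538
outer loop
vertex 0.216 -2.776 2.898
vertex 0.718 -3.464 3.075
vertex 0.057 -3.26 3.603
endloop
endfacet
facet normal -0.525 0.752 0.398
outer loop
vertex 0.216 -2.776 2.898
vertex 0.057 -3.26 3.603
vertex 2.022 -2.216 4.225
endloop
endfacet
facet normal -0.609 -0.583 -0.537
outer loop
vertex 0.057 -3.26 3.603
vertex 0.718 -3.464 3.075
vertex 0.559 -3.948 3.781
endloop
endfacet
facet normal -0.311 0.019 0.950
outer loop
vertex 0.057 -3.26 3.603
vertex 0.559 -3.948 3.781
vertex 2.022 -2.216 4.225
endloop
endfacet
facet normal -0.609 -0.583 -0.537
outer loop
vertex 0.559 -3.948 3.781
vertex 0.718 -3.464 3.075
vertex 1.22 -4.152 3.253
endloop
endfacet
facet normal 0.417 -0.540 0.731
outer loop
vertex 0.559 -3.948 3.781
vertex 1.22 -4.152 3.253
vertex 2.022 -2.216 4.225
endloop
endfacet
facet normal -0.610 -0.584 -0.537
outer loop
vertex 1.22 -4.152 3.253
vertex 0.718 -3.464 3.075
vertex 1.378 -3.668 2.547
endloop
endfacet
facet normal 0.930 -0.364 -0.042
outer loop
vertex 1.22 -4.152 3.253
vertex 1.378 -3.668 2.547
vertex 2.022 -2.216 4.225
endloop
endfacet
facet normal -0.512 -0.067 -0.857
outer loop
vertex -3.269 2.387 -1.725
vertex -3.911 2.162 -1.324
vertex -3.682 2.893 -1.518
endloop
endfacet
facet normal 0.747 0.655 -0.112
outer loop
vertex -3.269 2.387 -1.725
vertex -3.682 2.893 -1.518
vertex -2.869 2.298 0.424
endloop
endfacet
facet normal -0.511 -0.067 -0.857
outer loop
vertex -3.682 2.893 -1.518
vertex -3.911 2.162 -1.324
vertex -4.268 2.849 -1.165
endloop
endfacet
facet normal 0.084 0.962 0.260
outer loop
vertex -3.682 2.893 -1.518
vertex -4.268 2.849 -1.165
vertex -2.869 2.298 0.424
endloop
endfacet
facet normal -0.511 -0.067 -0.857
outer loop
vertex -4.268 2.849 -1.165
vertex -3.911 2.162 -1.324
vertex -4.585 2.288 -0.932
endloop
endfacet
facet normal -0.515 0.560 0.648
outer loop
vertex -4.268 2.849 -1.165
vertex -4.585 2.288 -0.932
vertex -2.869 2.298 0.424
endloop
endfacet
facet normal -0.511 -0.067 -0.857
outer loop
vertex -4.585 2.288 -0.932
vertex -3.911 2.162 -1.324
vertex -4.395 1.632 -0.994
endloop
endfacet
facet normal -0.600 -0.246 0.761
outer loop
vertex -4.585 2.288 -0.932
vertex -4.395 1.632 -0.994
vertex -2.869 2.298 0.424
endloop
endfacet
facet normal -0.512 -0.066 -0.857
outer loop
vertex -4.395 1.632 -0.994
vertex -3.911 2.162 -1.324
vertex -3.841 1.376 -1.305
endloop
endfacet
facet normal -0.105 -0.852 0.513
outer loop
vertex -4.395 1.632 -0.994
vertex -3.841 1.376 -1.305
vertex -2.869 2.298 0.424
endloop
endfacet
facet normal -0.511 -0.066 -0.857
outer loop
vertex -3.841 1.376 -1.305
vertex -3.911 2.162 -1.324
vertex -3.339 1.711 -1.63
endloop
endfacet
facet normal 0.594 -0.799 0.093
outer loop
vertex -3.841 1.376 -1.305
vertex -3.339 1.711 -1.63
vertex -2.869 2.298 0.424
endloop
endfacet
facet normal -0.511 -0.067 -0.857
outer loop
vertex -3.339 1.711 -1.63
vertex -3.911 2.162 -1.324
vertex -3.269 2.387 -1.725
endloop
endfacet
facet normal 0.974 -0.127 -0.187
outer loop
vertex -3.339 1.711 -1.63
vertex -3.269 2.387 -1.725
vertex -2.869 2.298 0.424
endloop
endfacet

endsolid


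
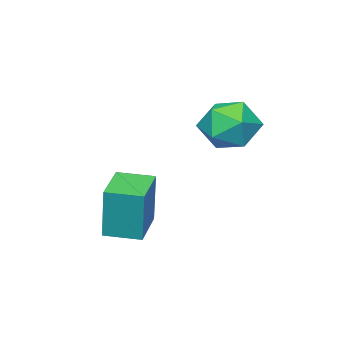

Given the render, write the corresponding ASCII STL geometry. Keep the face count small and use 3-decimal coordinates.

solid 
facet normal -0.864 -0.484 0.141
outer loop
vertex -0.466 -1.296 0.129
vertex -1.135 -0.126 0.042
vertex -0.658 -1.56 -1.956
endloop
endfacet
facet normal 0.495 -0.867 0.064
outer loop
vertex 0.855 -0.714 -2.202
vertex -0.466 -1.296 0.129
vertex -0.658 -1.56 -1.956
endloop
endfacet
facet normal -0.864 -0.483 0.140
outer loop
vertex -0.658 -1.56 -1.956
vertex -1.135 -0.126 0.042
vertex -1.326 -0.39 -2.043
endloop
endfacet
facet normal -0.091 -0.125 -0.988
outer loop
vertex -1.326 -0.39 -2.043
vertex 0.855 -0.714 -2.202
vertex -0.658 -1.56 -1.956
endloop
endfacet
facet normal 0.091 0.125 0.988
outer loop
vertex -0.466 -1.296 0.129
vertex 0.378 0.72 -0.204
vertex -1.135 -0.126 0.042
endloop
endfacet
facet normal 0.495 -0.866 0.064
outer loop
vertex 1.046 -0.45 -0.117
vertex -0.466 -1.296 0.129
vertex 0.855 -0.714 -2.202
endloop
endfacet
facet normal 0.091 0.125 0.988
outer loop
vertex 1.046 -0.45 -0.117
vertex 0.378 0.72 -0.204
vertex -0.466 -1.296 0.129
endloop
endfacet
facet normal -0.495 0.867 -0.064
outer loop
vertex -1.135 -0.126 0.042
vertex 0.378 0.72 -0.204
vertex -1.326 -0.39 -2.043
endloop
endfacet
facet normal -0.091 -0.125 -0.988
outer loop
vertex 0.186 0.456 -2.289
vertex 0.855 -0.714 -2.202
vertex -1.326 -0.39 -2.043
endloop
endfacet
facet normal -0.495 0.866 -0.064
outer loop
vertex -1.326 -0.39 -2.043
vertex 0.378 0.72 -0.204
vertex 0.186 0.456 -2.289
endloop
endfacet
facet normal 0.864 0.484 -0.140
outer loop
vertex 0.186 0.456 -2.289
vertex 1.046 -0.45 -0.117
vertex 0.855 -0.714 -2.202
endloop
endfacet
facet normal 0.864 0.483 -0.141
outer loop
vertex 0.378 0.72 -0.204
vertex 1.046 -0.45 -0.117
vertex 0.186 0.456 -2.289
endloop
endfacet
facet normal 0.041 0.997 -0.072
outer loop
vertex -2.843 2.232 1.502
vertex -3.718 2.324 2.284
vertex -2.6 2.305 2.651
endloop
endfacet
facet normal 0.682 0.706 -0.189
outer loop
vertex -2.843 2.232 1.502
vertex -2.6 2.305 2.651
vertex -2.006 1.549 1.971
endloop
endfacet
facet normal 0.623 0.255 -0.740
outer loop
vertex -2.843 2.232 1.502
vertex -2.006 1.549 1.971
vertex -2.758 1.101 1.183
endloop
endfacet
facet normal -0.055 0.267 -0.962
outer loop
vertex -2.843 2.232 1.502
vertex -2.758 1.101 1.183
vertex -3.816 1.58 1.376
endloop
endfacet
facet normal -0.415 0.725 -0.549
outer loop
vertex -2.843 2.232 1.502
vertex -3.816 1.58 1.376
vertex -3.718 2.324 2.284
endloop
endfacet
facet normal 0.861 0.328 0.388
outer loop
vertex -2.006 1.549 1.971
vertex -2.6 2.305 2.651
vertex -2.364 1.22 3.044
endloop
endfacet
facet normal -0.176 0.797 0.577
outer loop
vertex -2.6 2.305 2.651
vertex -3.718 2.324 2.284
vertex -3.422 1.699 3.237
endloop
endfacet
facet normal -0.913 0.358 -0.195
outer loop
vertex -3.718 2.324 2.284
vertex -3.816 1.58 1.376
vertex -4.174 1.251 2.449
endloop
endfacet
facet normal -0.331 -0.384 -0.862
outer loop
vertex -3.816 1.58 1.376
vertex -2.758 1.101 1.183
vertex -3.58 0.495 1.769
endloop
endfacet
facet normal 0.766 -0.403 -0.502
outer loop
vertex -2.758 1.101 1.183
vertex -2.006 1.549 1.971
vertex -2.462 0.476 2.136
endloop
endfacet
facet normal 0.055 -0.267 0.962
outer loop
vertex -3.337 0.568 2.918
vertex -2.364 1.22 3.044
vertex -3.422 1.699 3.237
endloop
endfacet
facet normal -0.623 -0.255 0.740
outer loop
vertex -3.337 0.568 2.918
vertex -3.422 1.699 3.237
vertex -4.174 1.251 2.449
endloop
endfacet
facet normal -0.682 -0.706 0.189
outer loop
vertex -3.337 0.568 2.918
vertex -4.174 1.251 2.449
vertex -3.58 0.495 1.769
endloop
endfacet
facet normal -0.041 -0.997 0.072
outer loop
vertex -3.337 0.568 2.918
vertex -3.58 0.495 1.769
vertex -2.462 0.476 2.136
endloop
endfacet
facet normal 0.415 -0.725 0.549
outer loop
vertex -3.337 0.568 2.918
vertex -2.462 0.476 2.136
vertex -2.364 1.22 3.044
endloop
endfacet
facet normal 0.331 0.384 0.862
outer loop
vertex -3.422 1.699 3.237
vertex -2.364 1.22 3.044
vertex -2.6 2.305 2.651
endloop
endfacet
facet normal -0.766 0.403 0.502
outer loop
vertex -4.174 1.251 2.449
vertex -3.422 1.699 3.237
vertex -3.718 2.324 2.284
endloop
endfacet
facet normal -0.861 -0.328 -0.388
outer loop
vertex -3.58 0.495 1.769
vertex -4.174 1.251 2.449
vertex -3.816 1.58 1.376
endloop
endfacet
facet normal 0.176 -0.797 -0.577
outer loop
vertex -2.462 0.476 2.136
vertex -3.58 0.495 1.769
vertex -2.758 1.101 1.183
endloop
endfacet
facet normal 0.913 -0.358 0.195
outer loop
vertex -2.364 1.22 3.044
vertex -2.462 0.476 2.136
vertex -2.006 1.549 1.971
endloop
endfacet

endsolid


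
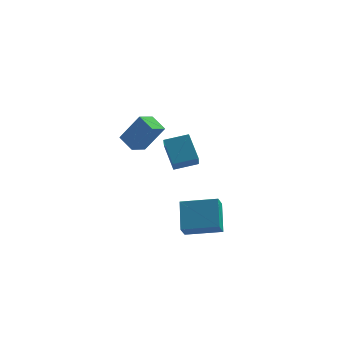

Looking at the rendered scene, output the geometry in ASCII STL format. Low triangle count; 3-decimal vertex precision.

solid 
facet normal -0.985 -0.003 -0.172
outer loop
vertex 0.765 -1.813 -1.646
vertex 0.89 -1.094 -2.373
vertex 1.011 -3.252 -3.027
endloop
endfacet
facet normal -0.121 -0.698 0.706
outer loop
vertex 3.07 -3.246 -2.667
vertex 0.765 -1.813 -1.646
vertex 1.011 -3.252 -3.027
endloop
endfacet
facet normal -0.985 -0.003 -0.172
outer loop
vertex 1.011 -3.252 -3.027
vertex 0.89 -1.094 -2.373
vertex 1.136 -2.534 -3.754
endloop
endfacet
facet normal 0.122 -0.717 -0.687
outer loop
vertex 1.136 -2.534 -3.754
vertex 3.07 -3.246 -2.667
vertex 1.011 -3.252 -3.027
endloop
endfacet
facet normal -0.122 0.716 0.687
outer loop
vertex 0.765 -1.813 -1.646
vertex 2.949 -1.088 -2.013
vertex 0.89 -1.094 -2.373
endloop
endfacet
facet normal -0.121 -0.698 0.706
outer loop
vertex 2.824 -1.806 -1.286
vertex 0.765 -1.813 -1.646
vertex 3.07 -3.246 -2.667
endloop
endfacet
facet normal -0.122 0.717 0.687
outer loop
vertex 2.824 -1.806 -1.286
vertex 2.949 -1.088 -2.013
vertex 0.765 -1.813 -1.646
endloop
endfacet
facet normal 0.121 0.698 -0.706
outer loop
vertex 0.89 -1.094 -2.373
vertex 2.949 -1.088 -2.013
vertex 1.136 -2.534 -3.754
endloop
endfacet
facet normal 0.123 -0.716 -0.687
outer loop
vertex 3.195 -2.527 -3.394
vertex 3.07 -3.246 -2.667
vertex 1.136 -2.534 -3.754
endloop
endfacet
facet normal 0.121 0.698 -0.706
outer loop
vertex 1.136 -2.534 -3.754
vertex 2.949 -1.088 -2.013
vertex 3.195 -2.527 -3.394
endloop
endfacet
facet normal 0.985 0.003 0.172
outer loop
vertex 3.195 -2.527 -3.394
vertex 2.824 -1.806 -1.286
vertex 3.07 -3.246 -2.667
endloop
endfacet
facet normal 0.985 0.003 0.172
outer loop
vertex 2.949 -1.088 -2.013
vertex 2.824 -1.806 -1.286
vertex 3.195 -2.527 -3.394
endloop
endfacet
facet normal -0.926 -0.303 -0.227
outer loop
vertex 0.297 -1.085 0.813
vertex -0.371 -0.015 2.112
vertex 0.187 -0.098 -0.056
endloop
endfacet
facet normal 0.369 -0.591 -0.718
outer loop
vertex 1.511 0.335 0.268
vertex 0.297 -1.085 0.813
vertex 0.187 -0.098 -0.056
endloop
endfacet
facet normal -0.926 -0.303 -0.227
outer loop
vertex 0.187 -0.098 -0.056
vertex -0.371 -0.015 2.112
vertex -0.481 0.972 1.242
endloop
endfacet
facet normal -0.083 0.748 -0.659
outer loop
vertex -0.481 0.972 1.242
vertex 1.511 0.335 0.268
vertex 0.187 -0.098 -0.056
endloop
endfacet
facet normal 0.083 -0.748 0.659
outer loop
vertex 0.297 -1.085 0.813
vertex 0.953 0.418 2.436
vertex -0.371 -0.015 2.112
endloop
endfacet
facet normal 0.369 -0.591 -0.717
outer loop
vertex 1.621 -0.652 1.138
vertex 0.297 -1.085 0.813
vertex 1.511 0.335 0.268
endloop
endfacet
facet normal 0.083 -0.748 0.659
outer loop
vertex 1.621 -0.652 1.138
vertex 0.953 0.418 2.436
vertex 0.297 -1.085 0.813
endloop
endfacet
facet normal -0.369 0.591 0.717
outer loop
vertex -0.371 -0.015 2.112
vertex 0.953 0.418 2.436
vertex -0.481 0.972 1.242
endloop
endfacet
facet normal -0.083 0.748 -0.659
outer loop
vertex 0.843 1.405 1.567
vertex 1.511 0.335 0.268
vertex -0.481 0.972 1.242
endloop
endfacet
facet normal -0.369 0.591 0.718
outer loop
vertex -0.481 0.972 1.242
vertex 0.953 0.418 2.436
vertex 0.843 1.405 1.567
endloop
endfacet
facet normal 0.926 0.303 0.227
outer loop
vertex 0.843 1.405 1.567
vertex 1.621 -0.652 1.138
vertex 1.511 0.335 0.268
endloop
endfacet
facet normal 0.926 0.303 0.227
outer loop
vertex 0.953 0.418 2.436
vertex 1.621 -0.652 1.138
vertex 0.843 1.405 1.567
endloop
endfacet
facet normal -0.655 0.592 0.470
outer loop
vertex -1.128 -3.3 5.174
vertex -0.58 -2.439 4.854
vertex -2.2 -3.214 3.571
endloop
endfacet
facet normal -0.513 -0.805 0.300
outer loop
vertex -1.44 -3.901 3.026
vertex -1.128 -3.3 5.174
vertex -2.2 -3.214 3.571
endloop
endfacet
facet normal -0.655 0.592 0.469
outer loop
vertex -2.2 -3.214 3.571
vertex -0.58 -2.439 4.854
vertex -1.651 -2.353 3.251
endloop
endfacet
facet normal -0.555 0.045 -0.831
outer loop
vertex -1.651 -2.353 3.251
vertex -1.44 -3.901 3.026
vertex -2.2 -3.214 3.571
endloop
endfacet
facet normal 0.555 -0.045 0.831
outer loop
vertex -1.128 -3.3 5.174
vertex 0.18 -3.126 4.309
vertex -0.58 -2.439 4.854
endloop
endfacet
facet normal -0.513 -0.804 0.300
outer loop
vertex -0.369 -3.987 4.629
vertex -1.128 -3.3 5.174
vertex -1.44 -3.901 3.026
endloop
endfacet
facet normal 0.555 -0.045 0.830
outer loop
vertex -0.369 -3.987 4.629
vertex 0.18 -3.126 4.309
vertex -1.128 -3.3 5.174
endloop
endfacet
facet normal 0.513 0.805 -0.299
outer loop
vertex -0.58 -2.439 4.854
vertex 0.18 -3.126 4.309
vertex -1.651 -2.353 3.251
endloop
endfacet
facet normal -0.555 0.045 -0.830
outer loop
vertex -0.892 -3.04 2.706
vertex -1.44 -3.901 3.026
vertex -1.651 -2.353 3.251
endloop
endfacet
facet normal 0.513 0.804 -0.300
outer loop
vertex -1.651 -2.353 3.251
vertex 0.18 -3.126 4.309
vertex -0.892 -3.04 2.706
endloop
endfacet
facet normal 0.655 -0.592 -0.470
outer loop
vertex -0.892 -3.04 2.706
vertex -0.369 -3.987 4.629
vertex -1.44 -3.901 3.026
endloop
endfacet
facet normal 0.655 -0.592 -0.470
outer loop
vertex 0.18 -3.126 4.309
vertex -0.369 -3.987 4.629
vertex -0.892 -3.04 2.706
endloop
endfacet

endsolid


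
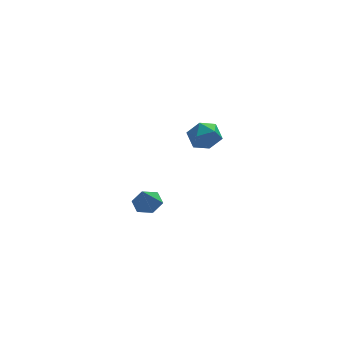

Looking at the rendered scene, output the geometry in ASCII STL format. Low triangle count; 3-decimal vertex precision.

solid 
facet normal 0.245 0.391 -0.887
outer loop
vertex 1.898 1.955 -3.439
vertex 1.279 1.505 -3.808
vertex 1.118 2.284 -3.509
endloop
endfacet
facet normal 0.168 0.570 0.804
outer loop
vertex 1.898 1.955 -3.439
vertex 1.118 2.284 -3.509
vertex 0.921 0.935 -2.512
endloop
endfacet
facet normal 0.245 0.391 -0.887
outer loop
vertex 1.118 2.284 -3.509
vertex 1.279 1.505 -3.808
vertex 0.498 1.835 -3.878
endloop
endfacet
facet normal -0.680 0.497 0.538
outer loop
vertex 1.118 2.284 -3.509
vertex 0.498 1.835 -3.878
vertex 0.921 0.935 -2.512
endloop
endfacet
facet normal 0.245 0.391 -0.887
outer loop
vertex 0.498 1.835 -3.878
vertex 1.279 1.505 -3.808
vertex 0.659 1.055 -4.177
endloop
endfacet
facet normal -0.959 -0.249 0.133
outer loop
vertex 0.498 1.835 -3.878
vertex 0.659 1.055 -4.177
vertex 0.921 0.935 -2.512
endloop
endfacet
facet normal 0.245 0.390 -0.888
outer loop
vertex 0.659 1.055 -4.177
vertex 1.279 1.505 -3.808
vertex 1.439 0.726 -4.106
endloop
endfacet
facet normal -0.388 -0.922 -0.005
outer loop
vertex 0.659 1.055 -4.177
vertex 1.439 0.726 -4.106
vertex 0.921 0.935 -2.512
endloop
endfacet
facet normal 0.244 0.390 -0.888
outer loop
vertex 1.439 0.726 -4.106
vertex 1.279 1.505 -3.808
vertex 2.059 1.176 -3.738
endloop
endfacet
facet normal 0.461 -0.848 0.261
outer loop
vertex 1.439 0.726 -4.106
vertex 2.059 1.176 -3.738
vertex 0.921 0.935 -2.512
endloop
endfacet
facet normal 0.245 0.391 -0.887
outer loop
vertex 2.059 1.176 -3.738
vertex 1.279 1.505 -3.808
vertex 1.898 1.955 -3.439
endloop
endfacet
facet normal 0.739 -0.103 0.666
outer loop
vertex 2.059 1.176 -3.738
vertex 1.898 1.955 -3.439
vertex 0.921 0.935 -2.512
endloop
endfacet
facet normal -0.743 -0.107 0.661
outer loop
vertex 2.747 -1.781 3.643
vertex 3.084 -2.644 3.882
vertex 3.387 -1.866 4.349
endloop
endfacet
facet normal -0.567 0.581 0.584
outer loop
vertex 2.747 -1.781 3.643
vertex 3.387 -1.866 4.349
vertex 3.465 -1.153 3.715
endloop
endfacet
facet normal -0.649 0.754 -0.104
outer loop
vertex 2.747 -1.781 3.643
vertex 3.465 -1.153 3.715
vertex 3.21 -1.491 2.857
endloop
endfacet
facet normal -0.875 0.174 -0.451
outer loop
vertex 2.747 -1.781 3.643
vertex 3.21 -1.491 2.857
vertex 2.974 -2.412 2.96
endloop
endfacet
facet normal -0.933 -0.359 0.021
outer loop
vertex 2.747 -1.781 3.643
vertex 2.974 -2.412 2.96
vertex 3.084 -2.644 3.882
endloop
endfacet
facet normal 0.123 0.652 0.748
outer loop
vertex 3.465 -1.153 3.715
vertex 3.387 -1.866 4.349
vertex 4.246 -1.628 4.0
endloop
endfacet
facet normal -0.161 -0.461 0.873
outer loop
vertex 3.387 -1.866 4.349
vertex 3.084 -2.644 3.882
vertex 4.01 -2.549 4.103
endloop
endfacet
facet normal -0.469 -0.868 -0.163
outer loop
vertex 3.084 -2.644 3.882
vertex 2.974 -2.412 2.96
vertex 3.755 -2.887 3.245
endloop
endfacet
facet normal -0.375 -0.008 -0.927
outer loop
vertex 2.974 -2.412 2.96
vertex 3.21 -1.491 2.857
vertex 3.833 -2.174 2.611
endloop
endfacet
facet normal -0.009 0.931 -0.364
outer loop
vertex 3.21 -1.491 2.857
vertex 3.465 -1.153 3.715
vertex 4.136 -1.396 3.078
endloop
endfacet
facet normal 0.875 -0.174 0.451
outer loop
vertex 4.473 -2.259 3.317
vertex 4.246 -1.628 4.0
vertex 4.01 -2.549 4.103
endloop
endfacet
facet normal 0.649 -0.754 0.104
outer loop
vertex 4.473 -2.259 3.317
vertex 4.01 -2.549 4.103
vertex 3.755 -2.887 3.245
endloop
endfacet
facet normal 0.567 -0.581 -0.584
outer loop
vertex 4.473 -2.259 3.317
vertex 3.755 -2.887 3.245
vertex 3.833 -2.174 2.611
endloop
endfacet
facet normal 0.743 0.107 -0.661
outer loop
vertex 4.473 -2.259 3.317
vertex 3.833 -2.174 2.611
vertex 4.136 -1.396 3.078
endloop
endfacet
facet normal 0.933 0.359 -0.021
outer loop
vertex 4.473 -2.259 3.317
vertex 4.136 -1.396 3.078
vertex 4.246 -1.628 4.0
endloop
endfacet
facet normal 0.375 0.008 0.927
outer loop
vertex 4.01 -2.549 4.103
vertex 4.246 -1.628 4.0
vertex 3.387 -1.866 4.349
endloop
endfacet
facet normal 0.009 -0.931 0.364
outer loop
vertex 3.755 -2.887 3.245
vertex 4.01 -2.549 4.103
vertex 3.084 -2.644 3.882
endloop
endfacet
facet normal -0.123 -0.652 -0.748
outer loop
vertex 3.833 -2.174 2.611
vertex 3.755 -2.887 3.245
vertex 2.974 -2.412 2.96
endloop
endfacet
facet normal 0.161 0.461 -0.873
outer loop
vertex 4.136 -1.396 3.078
vertex 3.833 -2.174 2.611
vertex 3.21 -1.491 2.857
endloop
endfacet
facet normal 0.469 0.868 0.163
outer loop
vertex 4.246 -1.628 4.0
vertex 4.136 -1.396 3.078
vertex 3.465 -1.153 3.715
endloop
endfacet

endsolid


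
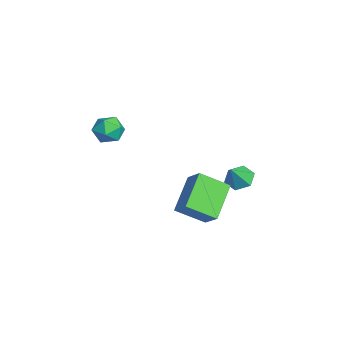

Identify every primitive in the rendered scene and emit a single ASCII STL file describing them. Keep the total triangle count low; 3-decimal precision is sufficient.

solid 
facet normal -0.670 0.719 0.184
outer loop
vertex -1.038 -0.661 0.922
vertex -1.552 -1.143 0.933
vertex -1.211 -0.977 1.528
endloop
endfacet
facet normal -0.033 0.890 0.455
outer loop
vertex -1.038 -0.661 0.922
vertex -1.211 -0.977 1.528
vertex -0.534 -0.87 1.367
endloop
endfacet
facet normal 0.440 0.894 -0.079
outer loop
vertex -1.038 -0.661 0.922
vertex -0.534 -0.87 1.367
vertex -0.455 -0.97 0.674
endloop
endfacet
facet normal 0.095 0.726 -0.681
outer loop
vertex -1.038 -0.661 0.922
vertex -0.455 -0.97 0.674
vertex -1.084 -1.139 0.406
endloop
endfacet
facet normal -0.590 0.618 -0.520
outer loop
vertex -1.038 -0.661 0.922
vertex -1.084 -1.139 0.406
vertex -1.552 -1.143 0.933
endloop
endfacet
facet normal 0.158 0.377 0.913
outer loop
vertex -0.534 -0.87 1.367
vertex -1.211 -0.977 1.528
vertex -0.736 -1.481 1.654
endloop
endfacet
facet normal -0.875 0.100 0.474
outer loop
vertex -1.211 -0.977 1.528
vertex -1.552 -1.143 0.933
vertex -1.365 -1.65 1.386
endloop
endfacet
facet normal -0.746 -0.065 -0.663
outer loop
vertex -1.552 -1.143 0.933
vertex -1.084 -1.139 0.406
vertex -1.286 -1.75 0.693
endloop
endfacet
facet normal 0.364 0.112 -0.925
outer loop
vertex -1.084 -1.139 0.406
vertex -0.455 -0.97 0.674
vertex -0.609 -1.643 0.532
endloop
endfacet
facet normal 0.922 0.384 0.050
outer loop
vertex -0.455 -0.97 0.674
vertex -0.534 -0.87 1.367
vertex -0.268 -1.477 1.127
endloop
endfacet
facet normal -0.095 -0.726 0.681
outer loop
vertex -0.782 -1.959 1.138
vertex -0.736 -1.481 1.654
vertex -1.365 -1.65 1.386
endloop
endfacet
facet normal -0.440 -0.894 0.079
outer loop
vertex -0.782 -1.959 1.138
vertex -1.365 -1.65 1.386
vertex -1.286 -1.75 0.693
endloop
endfacet
facet normal 0.033 -0.890 -0.455
outer loop
vertex -0.782 -1.959 1.138
vertex -1.286 -1.75 0.693
vertex -0.609 -1.643 0.532
endloop
endfacet
facet normal 0.670 -0.719 -0.184
outer loop
vertex -0.782 -1.959 1.138
vertex -0.609 -1.643 0.532
vertex -0.268 -1.477 1.127
endloop
endfacet
facet normal 0.590 -0.618 0.520
outer loop
vertex -0.782 -1.959 1.138
vertex -0.268 -1.477 1.127
vertex -0.736 -1.481 1.654
endloop
endfacet
facet normal -0.364 -0.112 0.925
outer loop
vertex -1.365 -1.65 1.386
vertex -0.736 -1.481 1.654
vertex -1.211 -0.977 1.528
endloop
endfacet
facet normal -0.922 -0.384 -0.050
outer loop
vertex -1.286 -1.75 0.693
vertex -1.365 -1.65 1.386
vertex -1.552 -1.143 0.933
endloop
endfacet
facet normal -0.158 -0.377 -0.913
outer loop
vertex -0.609 -1.643 0.532
vertex -1.286 -1.75 0.693
vertex -1.084 -1.139 0.406
endloop
endfacet
facet normal 0.875 -0.100 -0.474
outer loop
vertex -0.268 -1.477 1.127
vertex -0.609 -1.643 0.532
vertex -0.455 -0.97 0.674
endloop
endfacet
facet normal 0.746 0.065 0.663
outer loop
vertex -0.736 -1.481 1.654
vertex -0.268 -1.477 1.127
vertex -0.534 -0.87 1.367
endloop
endfacet
facet normal -0.489 0.404 -0.773
outer loop
vertex -1.158 3.649 -2.965
vertex -1.605 3.888 -2.557
vertex -1.079 4.24 -2.706
endloop
endfacet
facet normal 0.992 -0.097 -0.082
outer loop
vertex -1.158 3.649 -2.965
vertex -1.079 4.24 -2.706
vertex -1.075 3.452 -1.723
endloop
endfacet
facet normal -0.489 0.403 -0.774
outer loop
vertex -1.079 4.24 -2.706
vertex -1.605 3.888 -2.557
vertex -1.526 4.479 -2.299
endloop
endfacet
facet normal 0.702 0.557 0.444
outer loop
vertex -1.079 4.24 -2.706
vertex -1.526 4.479 -2.299
vertex -1.075 3.452 -1.723
endloop
endfacet
facet normal -0.490 0.403 -0.773
outer loop
vertex -1.526 4.479 -2.299
vertex -1.605 3.888 -2.557
vertex -2.051 4.127 -2.15
endloop
endfacet
facet normal -0.063 0.467 0.882
outer loop
vertex -1.526 4.479 -2.299
vertex -2.051 4.127 -2.15
vertex -1.075 3.452 -1.723
endloop
endfacet
facet normal -0.490 0.402 -0.773
outer loop
vertex -2.051 4.127 -2.15
vertex -1.605 3.888 -2.557
vertex -2.13 3.535 -2.408
endloop
endfacet
facet normal -0.539 -0.275 0.796
outer loop
vertex -2.051 4.127 -2.15
vertex -2.13 3.535 -2.408
vertex -1.075 3.452 -1.723
endloop
endfacet
facet normal -0.491 0.404 -0.772
outer loop
vertex -2.13 3.535 -2.408
vertex -1.605 3.888 -2.557
vertex -1.684 3.297 -2.816
endloop
endfacet
facet normal -0.249 -0.930 0.271
outer loop
vertex -2.13 3.535 -2.408
vertex -1.684 3.297 -2.816
vertex -1.075 3.452 -1.723
endloop
endfacet
facet normal -0.489 0.404 -0.773
outer loop
vertex -1.684 3.297 -2.816
vertex -1.605 3.888 -2.557
vertex -1.158 3.649 -2.965
endloop
endfacet
facet normal 0.515 -0.841 -0.168
outer loop
vertex -1.684 3.297 -2.816
vertex -1.158 3.649 -2.965
vertex -1.075 3.452 -1.723
endloop
endfacet
facet normal -0.691 -0.343 -0.636
outer loop
vertex -1.465 1.824 -2.256
vertex -1.375 3.028 -3.003
vertex -0.183 1.105 -3.26
endloop
endfacet
facet normal -0.063 -0.848 0.526
outer loop
vertex 0.515 1.452 -2.617
vertex -1.465 1.824 -2.256
vertex -0.183 1.105 -3.26
endloop
endfacet
facet normal -0.691 -0.343 -0.637
outer loop
vertex -0.183 1.105 -3.26
vertex -1.375 3.028 -3.003
vertex -0.092 2.309 -4.007
endloop
endfacet
facet normal 0.720 -0.404 -0.564
outer loop
vertex -0.092 2.309 -4.007
vertex 0.515 1.452 -2.617
vertex -0.183 1.105 -3.26
endloop
endfacet
facet normal -0.720 0.404 0.564
outer loop
vertex -1.465 1.824 -2.256
vertex -0.677 3.375 -2.36
vertex -1.375 3.028 -3.003
endloop
endfacet
facet normal -0.063 -0.848 0.526
outer loop
vertex -0.768 2.171 -1.613
vertex -1.465 1.824 -2.256
vertex 0.515 1.452 -2.617
endloop
endfacet
facet normal -0.721 0.404 0.563
outer loop
vertex -0.768 2.171 -1.613
vertex -0.677 3.375 -2.36
vertex -1.465 1.824 -2.256
endloop
endfacet
facet normal 0.063 0.848 -0.526
outer loop
vertex -1.375 3.028 -3.003
vertex -0.677 3.375 -2.36
vertex -0.092 2.309 -4.007
endloop
endfacet
facet normal 0.721 -0.404 -0.564
outer loop
vertex 0.605 2.656 -3.364
vertex 0.515 1.452 -2.617
vertex -0.092 2.309 -4.007
endloop
endfacet
facet normal 0.063 0.848 -0.526
outer loop
vertex -0.092 2.309 -4.007
vertex -0.677 3.375 -2.36
vertex 0.605 2.656 -3.364
endloop
endfacet
facet normal 0.691 0.343 0.637
outer loop
vertex 0.605 2.656 -3.364
vertex -0.768 2.171 -1.613
vertex 0.515 1.452 -2.617
endloop
endfacet
facet normal 0.691 0.343 0.637
outer loop
vertex -0.677 3.375 -2.36
vertex -0.768 2.171 -1.613
vertex 0.605 2.656 -3.364
endloop
endfacet

endsolid


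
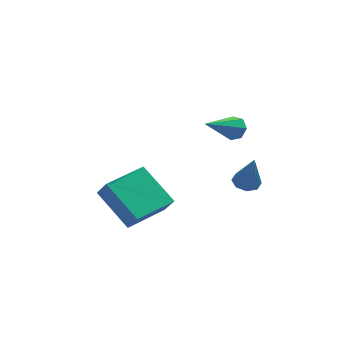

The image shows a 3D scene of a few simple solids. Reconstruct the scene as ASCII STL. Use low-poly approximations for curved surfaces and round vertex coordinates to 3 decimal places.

solid 
facet normal -0.116 0.262 -0.958
outer loop
vertex 3.547 -0.035 1.615
vertex 3.073 -0.332 1.591
vertex 3.202 0.197 1.72
endloop
endfacet
facet normal 0.589 0.673 0.448
outer loop
vertex 3.547 -0.035 1.615
vertex 3.202 0.197 1.72
vertex 3.247 -0.728 3.049
endloop
endfacet
facet normal -0.114 0.262 -0.958
outer loop
vertex 3.202 0.197 1.72
vertex 3.073 -0.332 1.591
vertex 2.781 0.119 1.749
endloop
endfacet
facet normal -0.112 0.814 0.570
outer loop
vertex 3.202 0.197 1.72
vertex 2.781 0.119 1.749
vertex 3.247 -0.728 3.049
endloop
endfacet
facet normal -0.116 0.260 -0.958
outer loop
vertex 2.781 0.119 1.749
vertex 3.073 -0.332 1.591
vertex 2.532 -0.224 1.686
endloop
endfacet
facet normal -0.726 0.428 0.539
outer loop
vertex 2.781 0.119 1.749
vertex 2.532 -0.224 1.686
vertex 3.247 -0.728 3.049
endloop
endfacet
facet normal -0.116 0.262 -0.958
outer loop
vertex 2.532 -0.224 1.686
vertex 3.073 -0.332 1.591
vertex 2.599 -0.63 1.567
endloop
endfacet
facet normal -0.892 -0.256 0.373
outer loop
vertex 2.532 -0.224 1.686
vertex 2.599 -0.63 1.567
vertex 3.247 -0.728 3.049
endloop
endfacet
facet normal -0.115 0.259 -0.959
outer loop
vertex 2.599 -0.63 1.567
vertex 3.073 -0.332 1.591
vertex 2.944 -0.862 1.463
endloop
endfacet
facet normal -0.514 -0.841 0.169
outer loop
vertex 2.599 -0.63 1.567
vertex 2.944 -0.862 1.463
vertex 3.247 -0.728 3.049
endloop
endfacet
facet normal -0.114 0.259 -0.959
outer loop
vertex 2.944 -0.862 1.463
vertex 3.073 -0.332 1.591
vertex 3.365 -0.784 1.434
endloop
endfacet
facet normal 0.185 -0.982 0.048
outer loop
vertex 2.944 -0.862 1.463
vertex 3.365 -0.784 1.434
vertex 3.247 -0.728 3.049
endloop
endfacet
facet normal -0.114 0.259 -0.959
outer loop
vertex 3.365 -0.784 1.434
vertex 3.073 -0.332 1.591
vertex 3.614 -0.441 1.497
endloop
endfacet
facet normal 0.800 -0.595 0.079
outer loop
vertex 3.365 -0.784 1.434
vertex 3.614 -0.441 1.497
vertex 3.247 -0.728 3.049
endloop
endfacet
facet normal -0.114 0.260 -0.959
outer loop
vertex 3.614 -0.441 1.497
vertex 3.073 -0.332 1.591
vertex 3.547 -0.035 1.615
endloop
endfacet
facet normal 0.966 0.088 0.245
outer loop
vertex 3.614 -0.441 1.497
vertex 3.547 -0.035 1.615
vertex 3.247 -0.728 3.049
endloop
endfacet
facet normal -0.314 0.450 -0.836
outer loop
vertex -2.326 0.54 1.161
vertex -0.748 1.58 1.127
vertex -1.449 -0.825 0.097
endloop
endfacet
facet normal -0.835 -0.551 0.019
outer loop
vertex -1.172 -1.22 0.833
vertex -2.326 0.54 1.161
vertex -1.449 -0.825 0.097
endloop
endfacet
facet normal -0.315 0.450 -0.836
outer loop
vertex -1.449 -0.825 0.097
vertex -0.748 1.58 1.127
vertex 0.129 0.216 0.063
endloop
endfacet
facet normal 0.452 -0.704 -0.548
outer loop
vertex 0.129 0.216 0.063
vertex -1.172 -1.22 0.833
vertex -1.449 -0.825 0.097
endloop
endfacet
facet normal -0.452 0.704 0.548
outer loop
vertex -2.326 0.54 1.161
vertex -0.471 1.185 1.863
vertex -0.748 1.58 1.127
endloop
endfacet
facet normal -0.835 -0.551 0.018
outer loop
vertex -2.049 0.144 1.897
vertex -2.326 0.54 1.161
vertex -1.172 -1.22 0.833
endloop
endfacet
facet normal -0.452 0.703 0.549
outer loop
vertex -2.049 0.144 1.897
vertex -0.471 1.185 1.863
vertex -2.326 0.54 1.161
endloop
endfacet
facet normal 0.834 0.551 -0.018
outer loop
vertex -0.748 1.58 1.127
vertex -0.471 1.185 1.863
vertex 0.129 0.216 0.063
endloop
endfacet
facet normal 0.452 -0.704 -0.549
outer loop
vertex 0.406 -0.18 0.799
vertex -1.172 -1.22 0.833
vertex 0.129 0.216 0.063
endloop
endfacet
facet normal 0.835 0.550 -0.018
outer loop
vertex 0.129 0.216 0.063
vertex -0.471 1.185 1.863
vertex 0.406 -0.18 0.799
endloop
endfacet
facet normal 0.314 -0.450 0.836
outer loop
vertex 0.406 -0.18 0.799
vertex -2.049 0.144 1.897
vertex -1.172 -1.22 0.833
endloop
endfacet
facet normal 0.315 -0.450 0.836
outer loop
vertex -0.471 1.185 1.863
vertex -2.049 0.144 1.897
vertex 0.406 -0.18 0.799
endloop
endfacet
facet normal 0.704 0.455 -0.545
outer loop
vertex 3.853 3.413 2.367
vertex 3.52 3.376 1.906
vertex 3.548 3.795 2.292
endloop
endfacet
facet normal 0.162 0.313 0.936
outer loop
vertex 3.853 3.413 2.367
vertex 3.548 3.795 2.292
vertex 2.14 2.484 2.974
endloop
endfacet
facet normal 0.704 0.455 -0.545
outer loop
vertex 3.548 3.795 2.292
vertex 3.52 3.376 1.906
vertex 3.221 3.862 1.926
endloop
endfacet
facet normal -0.433 0.736 0.521
outer loop
vertex 3.548 3.795 2.292
vertex 3.221 3.862 1.926
vertex 2.14 2.484 2.974
endloop
endfacet
facet normal 0.704 0.456 -0.544
outer loop
vertex 3.221 3.862 1.926
vertex 3.52 3.376 1.906
vertex 3.12 3.563 1.545
endloop
endfacet
facet normal -0.836 0.516 -0.184
outer loop
vertex 3.221 3.862 1.926
vertex 3.12 3.563 1.545
vertex 2.14 2.484 2.974
endloop
endfacet
facet normal 0.704 0.455 -0.545
outer loop
vertex 3.12 3.563 1.545
vertex 3.52 3.376 1.906
vertex 3.319 3.124 1.436
endloop
endfacet
facet normal -0.744 -0.177 -0.644
outer loop
vertex 3.12 3.563 1.545
vertex 3.319 3.124 1.436
vertex 2.14 2.484 2.974
endloop
endfacet
facet normal 0.703 0.456 -0.545
outer loop
vertex 3.319 3.124 1.436
vertex 3.52 3.376 1.906
vertex 3.67 2.875 1.68
endloop
endfacet
facet normal -0.226 -0.826 -0.517
outer loop
vertex 3.319 3.124 1.436
vertex 3.67 2.875 1.68
vertex 2.14 2.484 2.974
endloop
endfacet
facet normal 0.704 0.456 -0.544
outer loop
vertex 3.67 2.875 1.68
vertex 3.52 3.376 1.906
vertex 3.907 3.004 2.095
endloop
endfacet
facet normal 0.328 -0.939 0.104
outer loop
vertex 3.67 2.875 1.68
vertex 3.907 3.004 2.095
vertex 2.14 2.484 2.974
endloop
endfacet
facet normal 0.704 0.455 -0.545
outer loop
vertex 3.907 3.004 2.095
vertex 3.52 3.376 1.906
vertex 3.853 3.413 2.367
endloop
endfacet
facet normal 0.500 -0.433 0.750
outer loop
vertex 3.907 3.004 2.095
vertex 3.853 3.413 2.367
vertex 2.14 2.484 2.974
endloop
endfacet

endsolid
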